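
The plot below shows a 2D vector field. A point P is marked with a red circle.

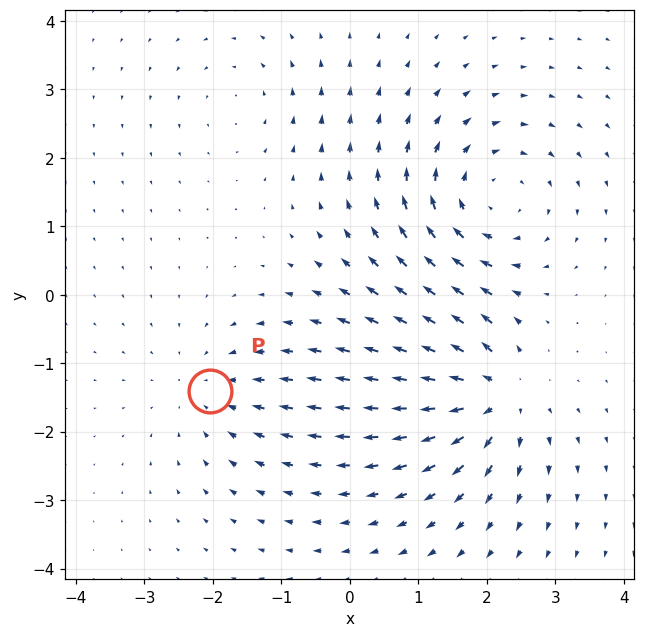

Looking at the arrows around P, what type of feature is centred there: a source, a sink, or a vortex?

At P (-2.0, -1.4) the arrows converge inward. Divergence about -3, curl ≈0 — negative divergence with near-zero curl is a sink.

sink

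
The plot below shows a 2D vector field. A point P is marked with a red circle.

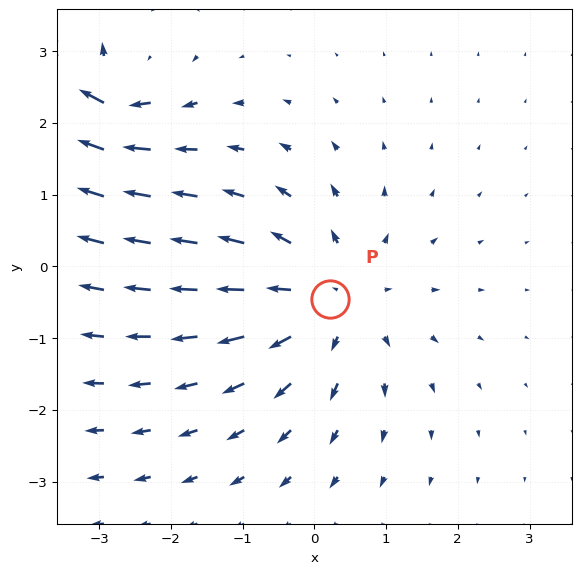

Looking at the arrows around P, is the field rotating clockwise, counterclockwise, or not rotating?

not rotating

Near P at (0.2, -0.5) the arrows show no circulation. The curl there is ≈0.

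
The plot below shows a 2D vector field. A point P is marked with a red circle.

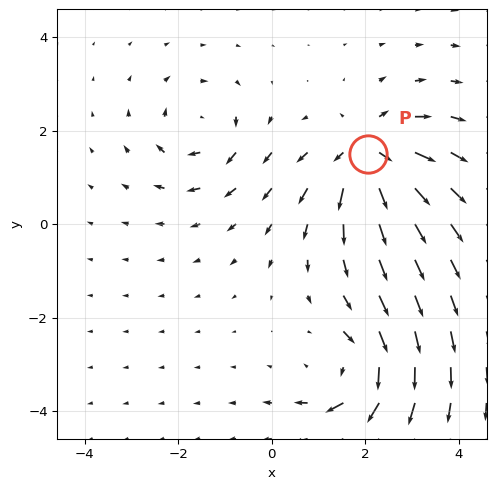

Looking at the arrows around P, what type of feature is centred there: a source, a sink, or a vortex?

At P (2.1, 1.5) the arrows spread outward. Divergence about +6, curl ≈0 — positive divergence with near-zero curl is a source.

source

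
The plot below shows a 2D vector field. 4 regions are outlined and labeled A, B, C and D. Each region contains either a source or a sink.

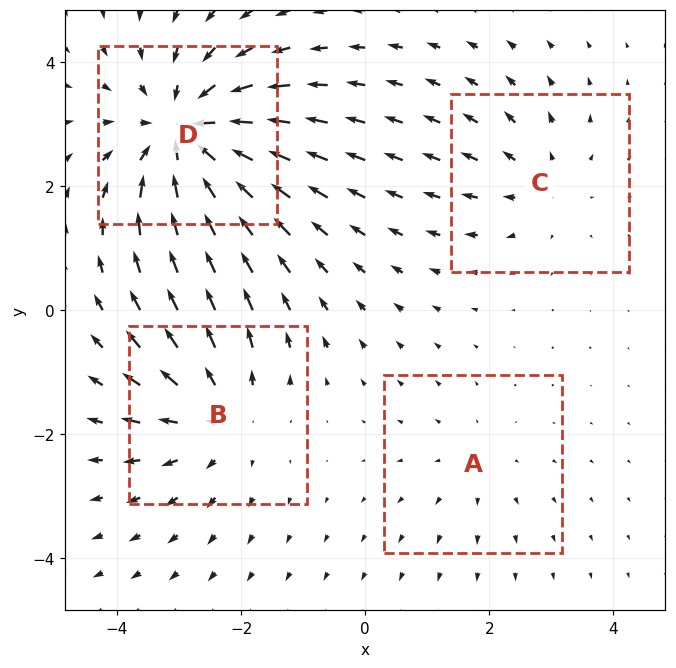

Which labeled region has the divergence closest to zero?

Divergence at each region's feature centre — A: about +2, B: about +4, C: about +3, D: about -6. Region A is closest to zero.

A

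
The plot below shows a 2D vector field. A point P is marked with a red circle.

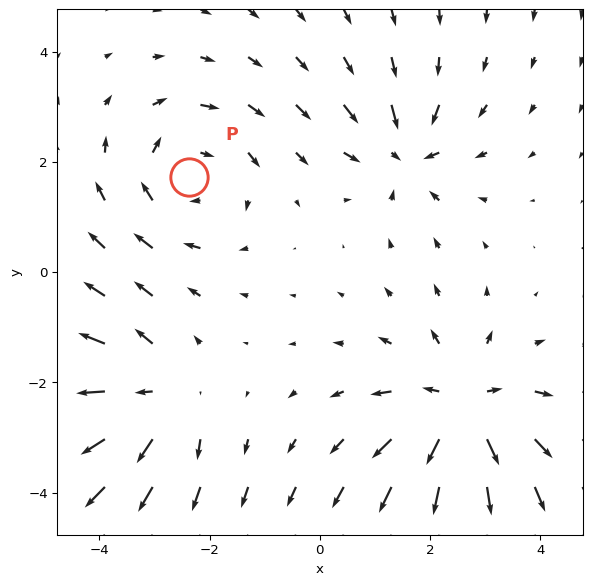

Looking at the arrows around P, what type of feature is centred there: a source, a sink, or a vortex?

vortex

At P (-2.4, 1.7) the arrows circulate clockwise. Divergence ≈0, curl about -4 — near-zero divergence with nonzero curl is a vortex.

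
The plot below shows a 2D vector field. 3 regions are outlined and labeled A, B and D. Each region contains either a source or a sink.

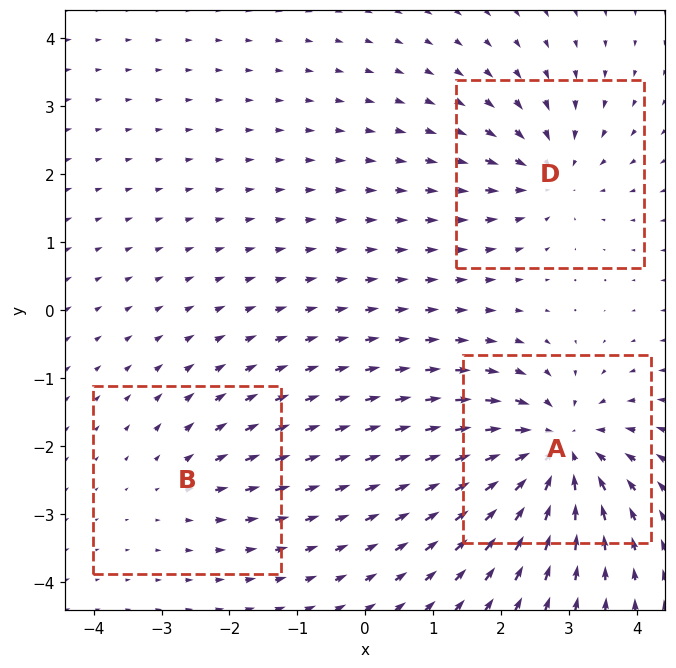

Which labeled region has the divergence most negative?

A

Divergence at each region's feature centre — A: about -6, B: about +2, D: about -4. Region A is most negative.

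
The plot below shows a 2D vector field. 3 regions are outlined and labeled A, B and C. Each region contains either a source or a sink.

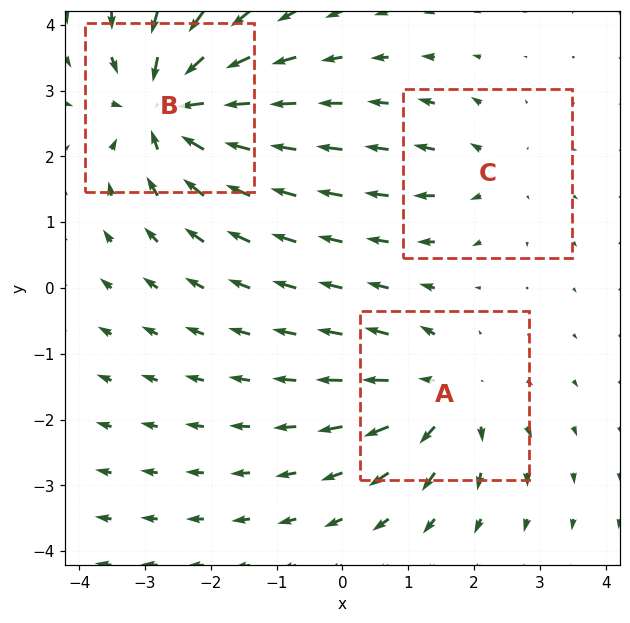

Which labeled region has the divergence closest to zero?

C

Divergence at each region's feature centre — A: about +4, B: about -5, C: about +2. Region C is closest to zero.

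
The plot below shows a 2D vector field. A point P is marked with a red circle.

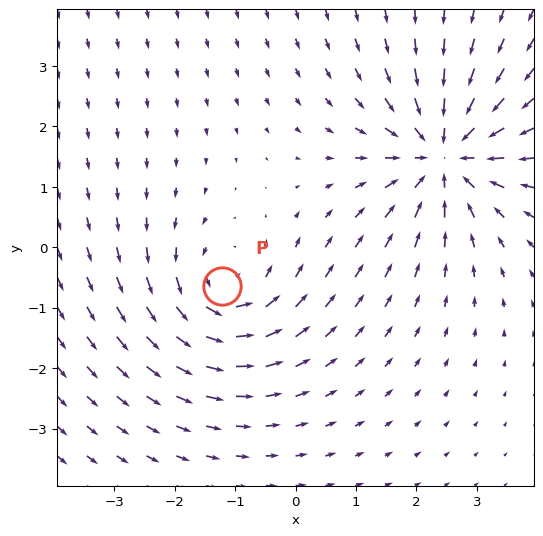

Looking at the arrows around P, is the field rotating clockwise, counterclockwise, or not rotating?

Near P at (-1.2, -0.6) the arrows circulate counterclockwise. The curl (z-component) there is about +4; positive curl means counterclockwise rotation.

counterclockwise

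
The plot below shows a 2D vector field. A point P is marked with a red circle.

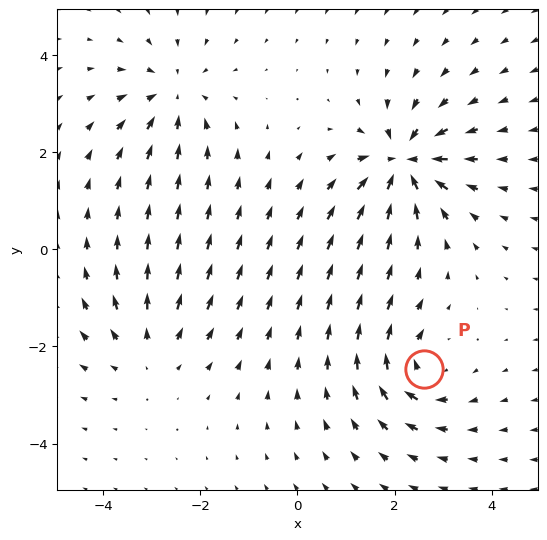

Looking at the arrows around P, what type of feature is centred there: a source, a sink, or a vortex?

vortex

At P (2.6, -2.5) the arrows circulate clockwise. Divergence ≈0, curl about -5 — near-zero divergence with nonzero curl is a vortex.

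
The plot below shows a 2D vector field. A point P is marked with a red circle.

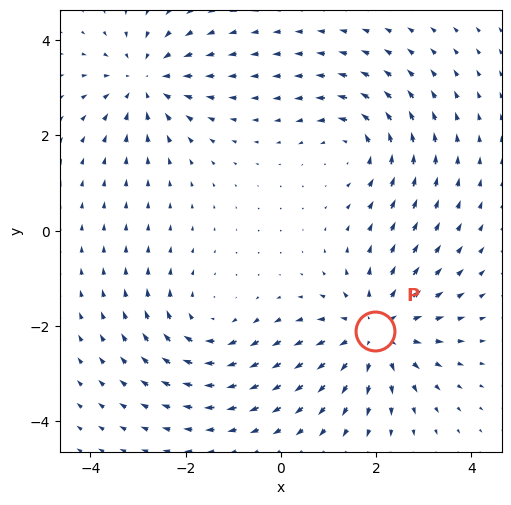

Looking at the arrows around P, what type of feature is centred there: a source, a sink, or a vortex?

At P (2.0, -2.1) the arrows spread outward. Divergence about +4, curl ≈0 — positive divergence with near-zero curl is a source.

source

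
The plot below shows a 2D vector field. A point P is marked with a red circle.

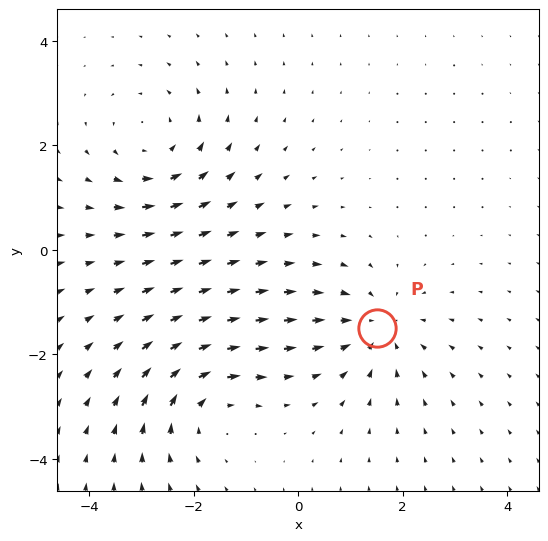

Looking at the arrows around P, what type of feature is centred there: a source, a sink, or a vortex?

At P (1.5, -1.5) the arrows converge inward. Divergence about -4, curl ≈0 — negative divergence with near-zero curl is a sink.

sink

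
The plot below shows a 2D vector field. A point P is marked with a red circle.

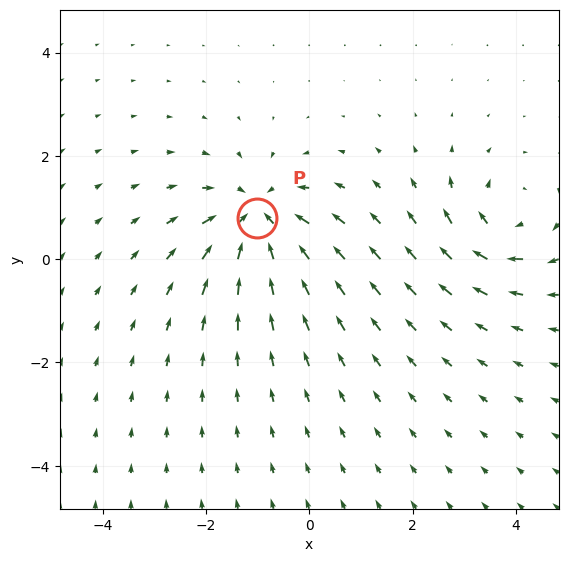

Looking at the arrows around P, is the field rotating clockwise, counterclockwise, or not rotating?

Near P at (-1.0, 0.8) the arrows show no circulation. The curl there is ≈0.

not rotating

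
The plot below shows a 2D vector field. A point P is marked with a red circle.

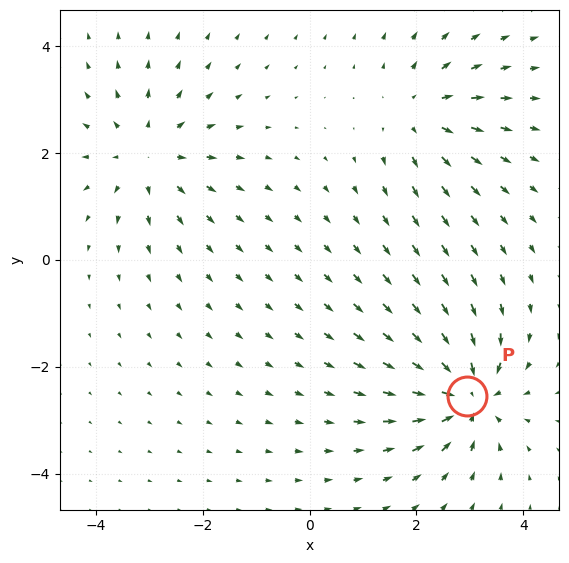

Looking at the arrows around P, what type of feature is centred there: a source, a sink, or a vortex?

sink

At P (2.9, -2.6) the arrows converge inward. Divergence about -7, curl ≈0 — negative divergence with near-zero curl is a sink.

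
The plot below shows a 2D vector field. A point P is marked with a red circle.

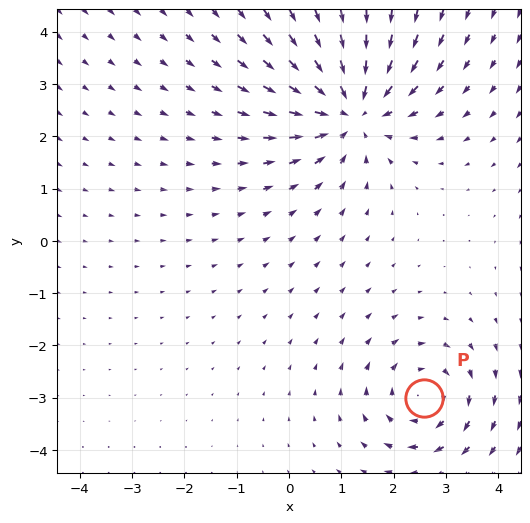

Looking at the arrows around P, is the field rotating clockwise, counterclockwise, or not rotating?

clockwise

Near P at (2.6, -3.0) the arrows circulate clockwise. The curl (z-component) there is about -4; negative curl means clockwise rotation.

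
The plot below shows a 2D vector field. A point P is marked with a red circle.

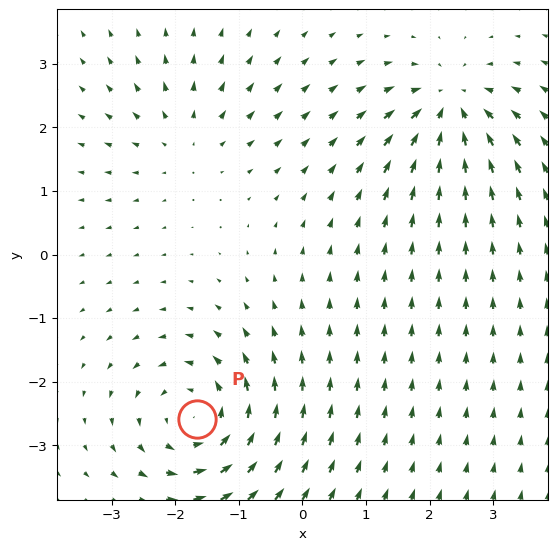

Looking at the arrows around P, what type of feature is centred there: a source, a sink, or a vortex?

At P (-1.7, -2.6) the arrows circulate counterclockwise. Divergence ≈0, curl about +5 — near-zero divergence with nonzero curl is a vortex.

vortex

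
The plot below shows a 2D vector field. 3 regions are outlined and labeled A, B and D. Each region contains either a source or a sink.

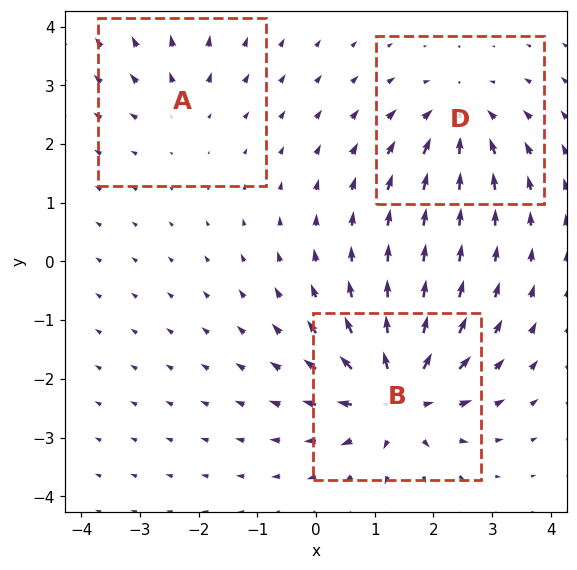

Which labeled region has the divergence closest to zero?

Divergence at each region's feature centre — A: about +2, B: about +6, D: about -4. Region A is closest to zero.

A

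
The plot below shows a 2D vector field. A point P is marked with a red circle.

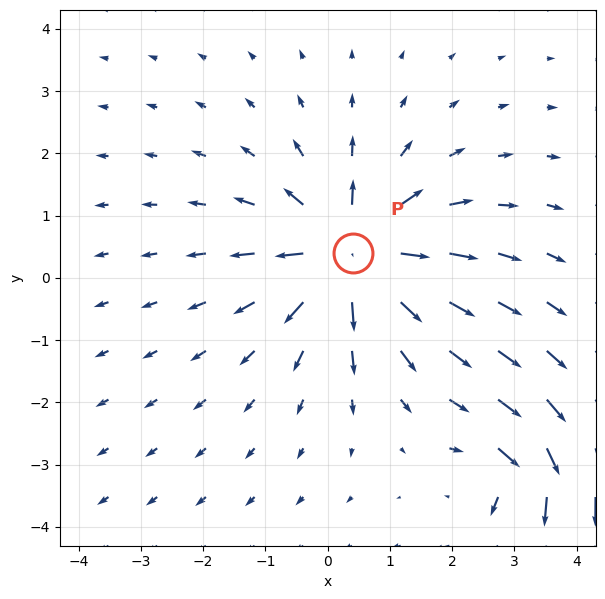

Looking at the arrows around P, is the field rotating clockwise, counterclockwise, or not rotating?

Near P at (0.4, 0.4) the arrows show no circulation. The curl there is ≈0.

not rotating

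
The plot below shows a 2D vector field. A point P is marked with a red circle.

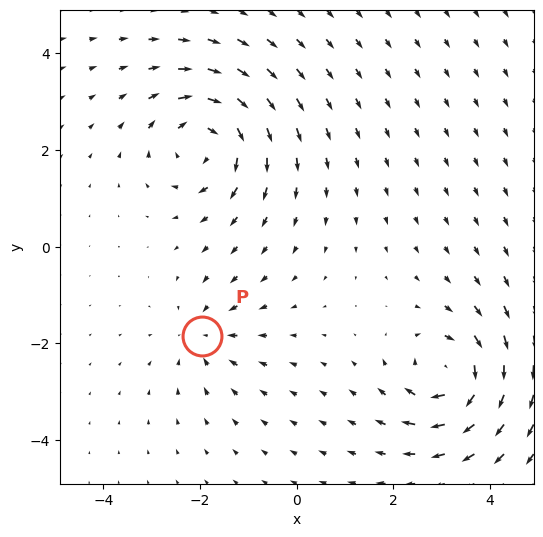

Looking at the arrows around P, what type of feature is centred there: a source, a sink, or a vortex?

sink

At P (-2.0, -1.8) the arrows converge inward. Divergence about -3, curl ≈0 — negative divergence with near-zero curl is a sink.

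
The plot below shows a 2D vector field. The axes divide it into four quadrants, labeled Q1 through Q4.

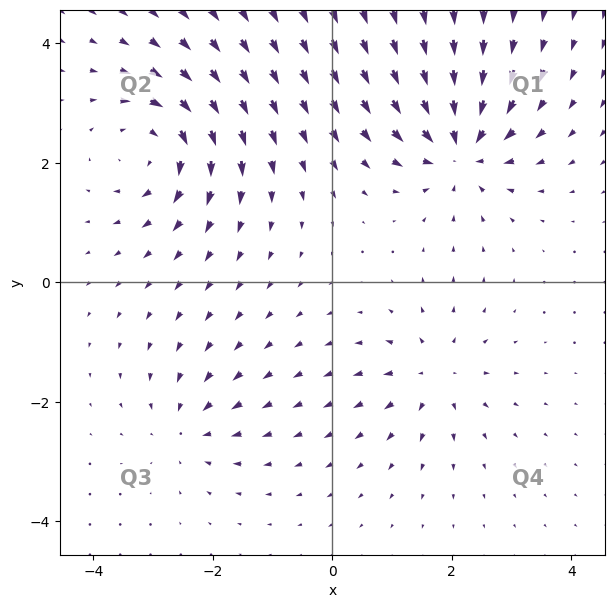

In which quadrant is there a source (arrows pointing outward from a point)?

Q4

The source sits at approximately (1.7, -1.6), which lies in quadrant Q4. The divergence there is about +4, positive as expected for a source.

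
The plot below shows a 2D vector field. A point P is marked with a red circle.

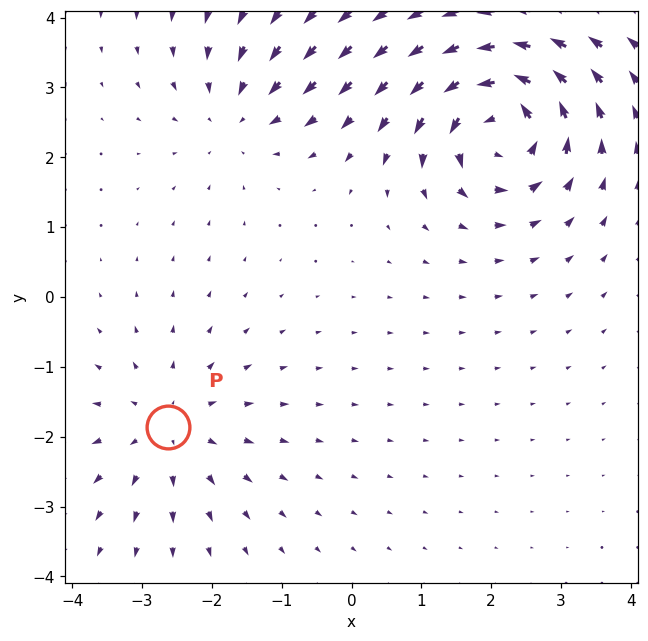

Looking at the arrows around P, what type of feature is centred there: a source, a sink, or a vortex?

source

At P (-2.6, -1.9) the arrows spread outward. Divergence about +3, curl ≈0 — positive divergence with near-zero curl is a source.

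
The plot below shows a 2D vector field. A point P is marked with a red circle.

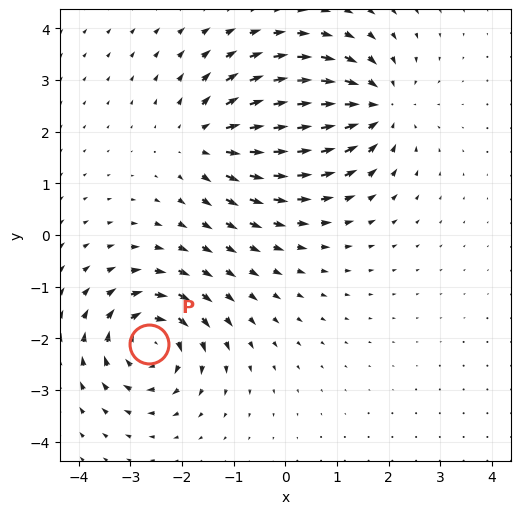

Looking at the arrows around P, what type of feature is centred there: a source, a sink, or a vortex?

vortex

At P (-2.6, -2.1) the arrows circulate clockwise. Divergence ≈0, curl about -7 — near-zero divergence with nonzero curl is a vortex.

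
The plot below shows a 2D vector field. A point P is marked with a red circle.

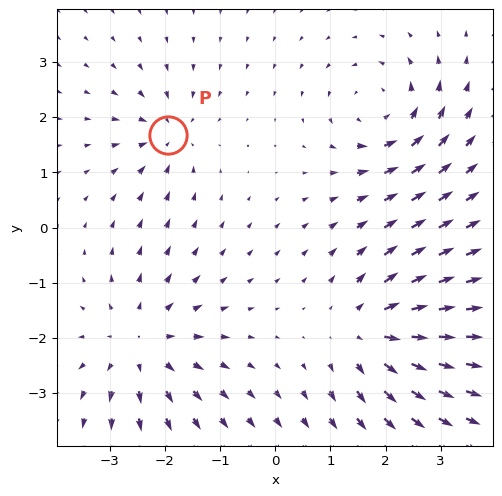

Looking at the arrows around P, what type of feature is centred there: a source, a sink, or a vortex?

sink

At P (-1.9, 1.7) the arrows converge inward. Divergence about -4, curl ≈0 — negative divergence with near-zero curl is a sink.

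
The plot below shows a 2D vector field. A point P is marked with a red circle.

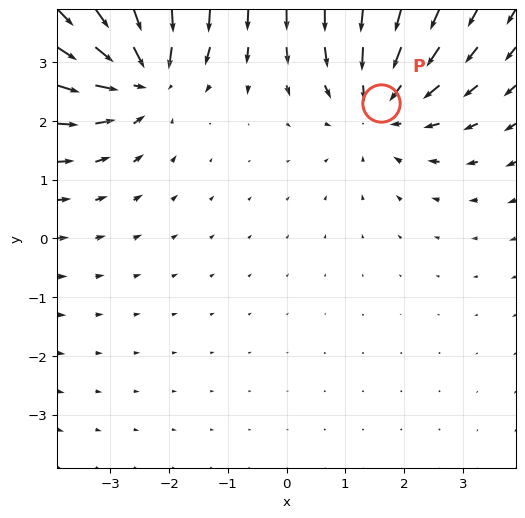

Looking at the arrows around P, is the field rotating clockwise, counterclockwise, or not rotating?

Near P at (1.6, 2.3) the arrows show no circulation. The curl there is ≈0.

not rotating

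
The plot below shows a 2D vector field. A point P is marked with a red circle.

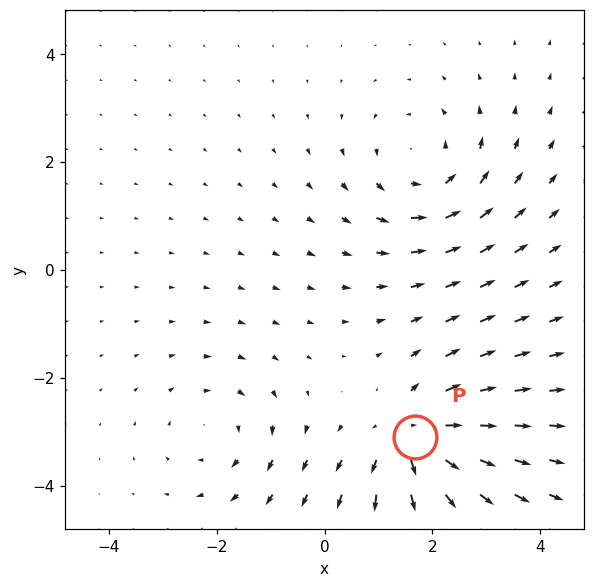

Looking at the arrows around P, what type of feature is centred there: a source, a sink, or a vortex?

At P (1.7, -3.1) the arrows spread outward. Divergence about +5, curl ≈0 — positive divergence with near-zero curl is a source.

source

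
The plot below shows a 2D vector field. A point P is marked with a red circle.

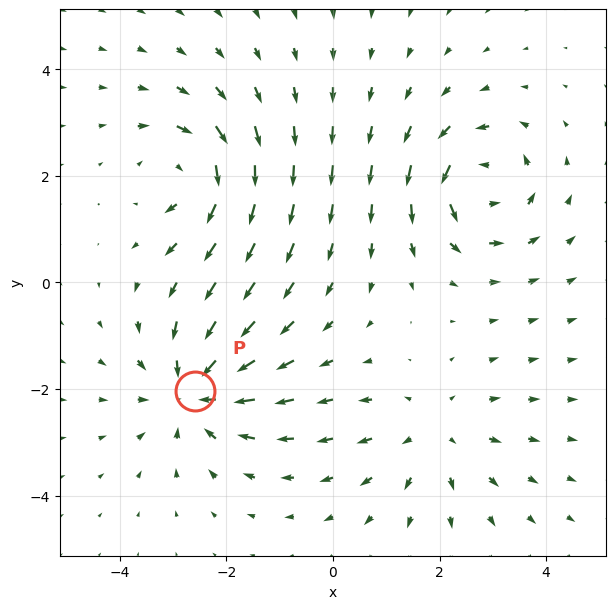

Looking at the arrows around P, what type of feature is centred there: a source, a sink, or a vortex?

At P (-2.6, -2.0) the arrows converge inward. Divergence about -4, curl ≈0 — negative divergence with near-zero curl is a sink.

sink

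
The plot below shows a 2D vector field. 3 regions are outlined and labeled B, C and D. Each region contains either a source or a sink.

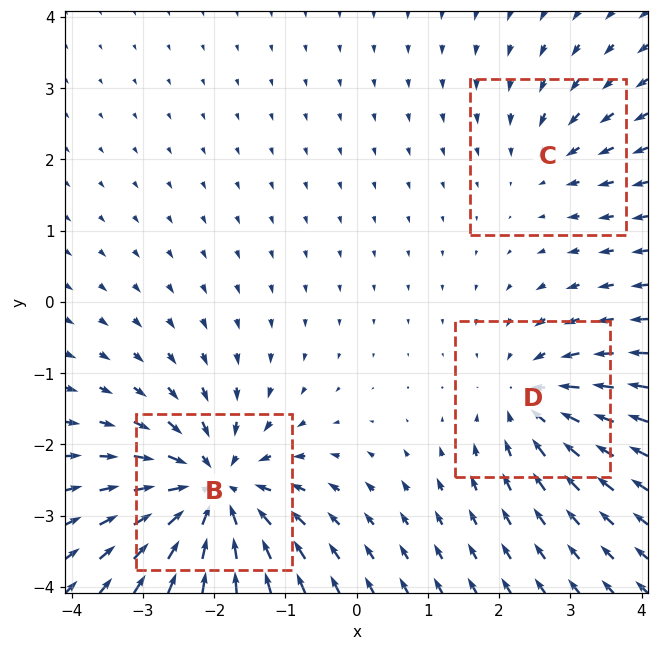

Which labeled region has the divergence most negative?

B

Divergence at each region's feature centre — B: about -6, C: about -2, D: about -4. Region B is most negative.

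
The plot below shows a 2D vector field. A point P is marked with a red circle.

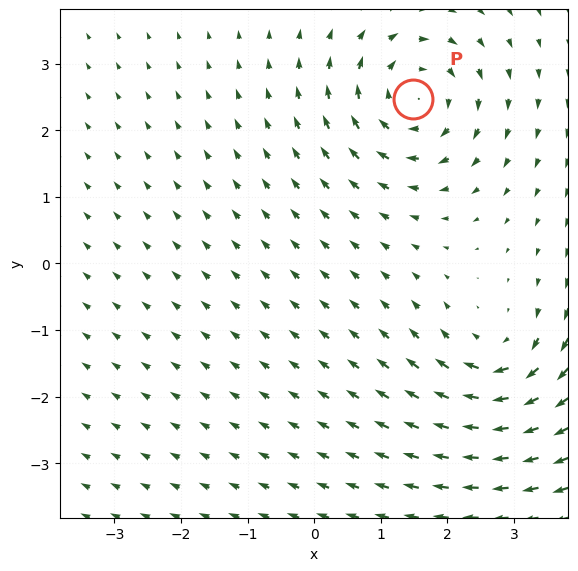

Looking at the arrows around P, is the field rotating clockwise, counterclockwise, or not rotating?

Near P at (1.5, 2.5) the arrows circulate clockwise. The curl (z-component) there is about -6; negative curl means clockwise rotation.

clockwise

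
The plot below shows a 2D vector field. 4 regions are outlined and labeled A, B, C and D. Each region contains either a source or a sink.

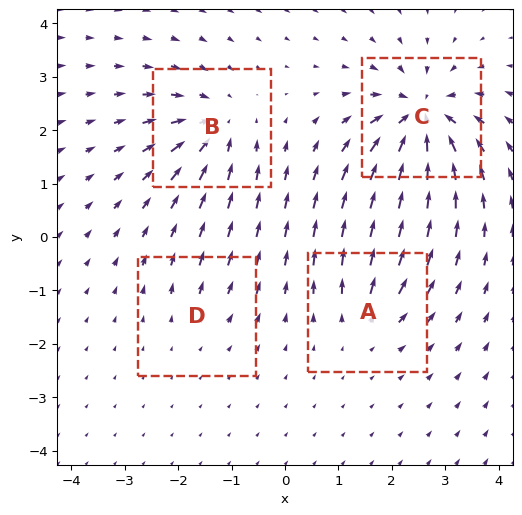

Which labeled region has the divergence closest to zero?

D

Divergence at each region's feature centre — A: about +4, B: about -6, C: about -10, D: about +2. Region D is closest to zero.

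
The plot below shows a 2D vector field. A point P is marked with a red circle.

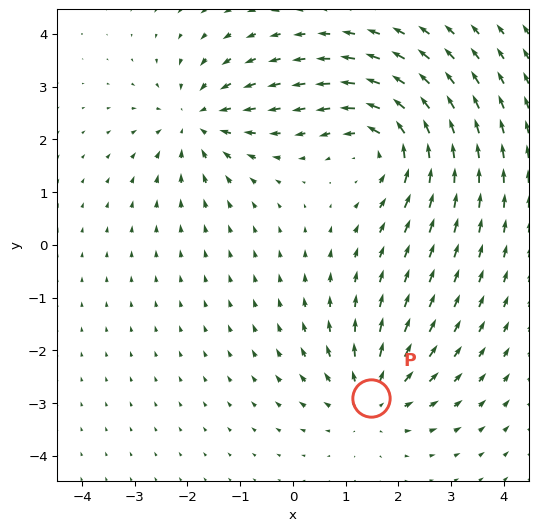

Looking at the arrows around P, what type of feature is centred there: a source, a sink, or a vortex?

source

At P (1.5, -2.9) the arrows spread outward. Divergence about +4, curl ≈0 — positive divergence with near-zero curl is a source.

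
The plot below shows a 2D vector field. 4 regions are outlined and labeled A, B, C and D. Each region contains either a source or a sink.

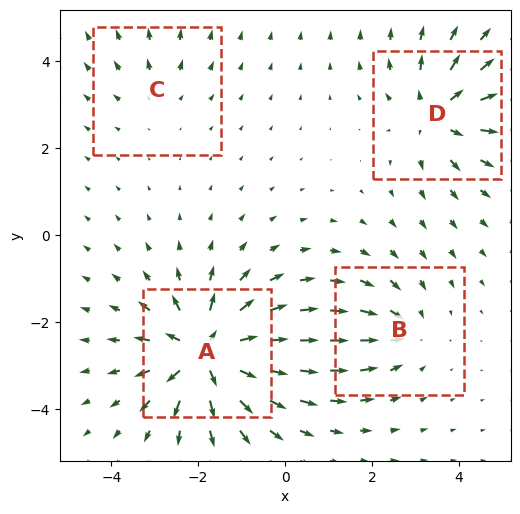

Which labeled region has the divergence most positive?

Divergence at each region's feature centre — A: about +8, B: about -4, C: about +2, D: about +5. Region A is most positive.

A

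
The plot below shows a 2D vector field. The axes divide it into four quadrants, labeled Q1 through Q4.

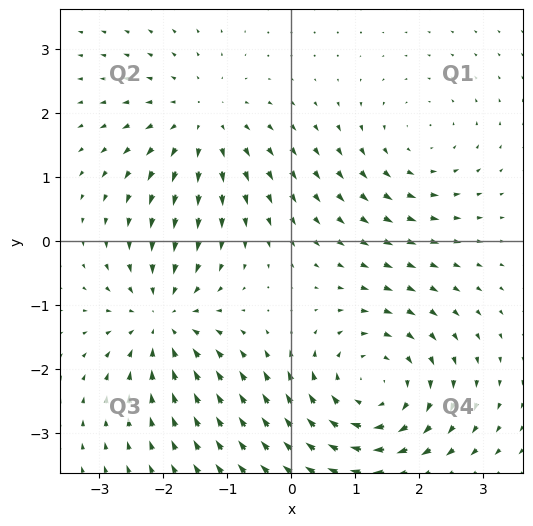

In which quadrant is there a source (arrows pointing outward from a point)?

Q2

The source sits at approximately (-1.4, 1.9), which lies in quadrant Q2. The divergence there is about +3, positive as expected for a source.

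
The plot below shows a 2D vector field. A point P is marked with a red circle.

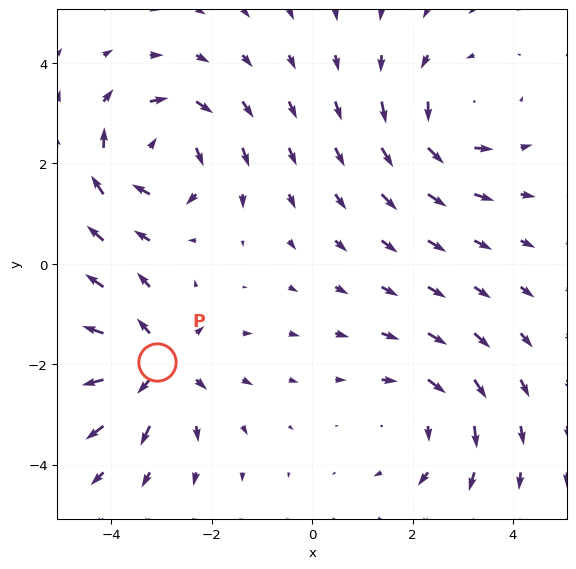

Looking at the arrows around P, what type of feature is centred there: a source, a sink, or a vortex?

At P (-3.1, -2.0) the arrows spread outward. Divergence about +4, curl ≈0 — positive divergence with near-zero curl is a source.

source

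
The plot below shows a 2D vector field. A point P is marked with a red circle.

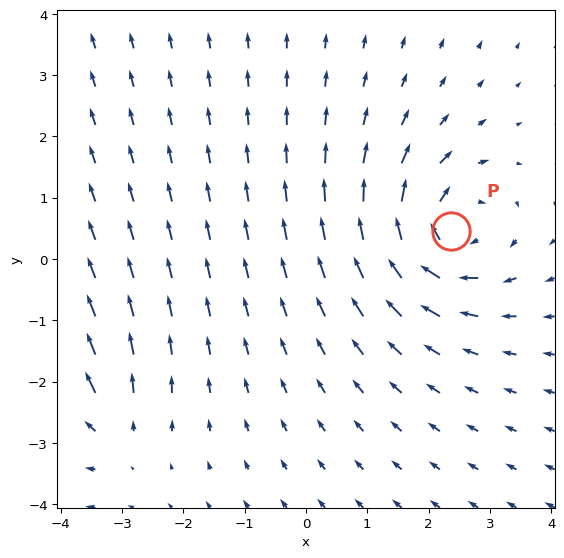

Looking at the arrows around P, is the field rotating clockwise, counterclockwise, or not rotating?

clockwise

Near P at (2.4, 0.5) the arrows circulate clockwise. The curl (z-component) there is about -5; negative curl means clockwise rotation.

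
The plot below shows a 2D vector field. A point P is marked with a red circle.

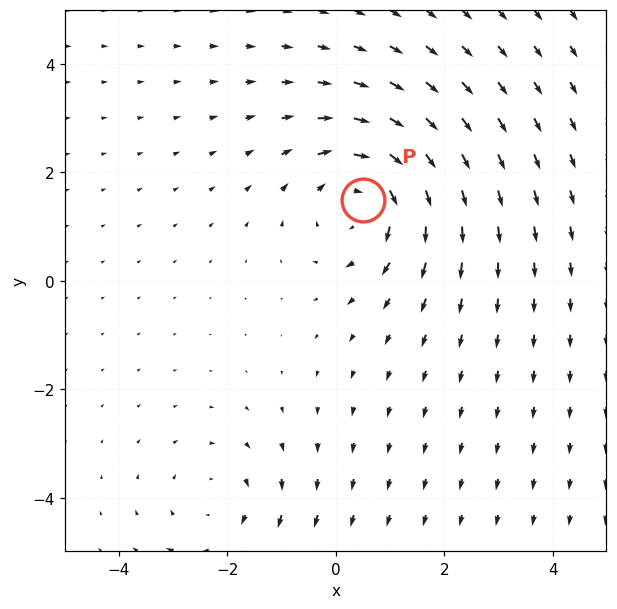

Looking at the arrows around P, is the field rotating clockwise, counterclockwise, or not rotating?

Near P at (0.5, 1.5) the arrows circulate clockwise. The curl (z-component) there is about -4; negative curl means clockwise rotation.

clockwise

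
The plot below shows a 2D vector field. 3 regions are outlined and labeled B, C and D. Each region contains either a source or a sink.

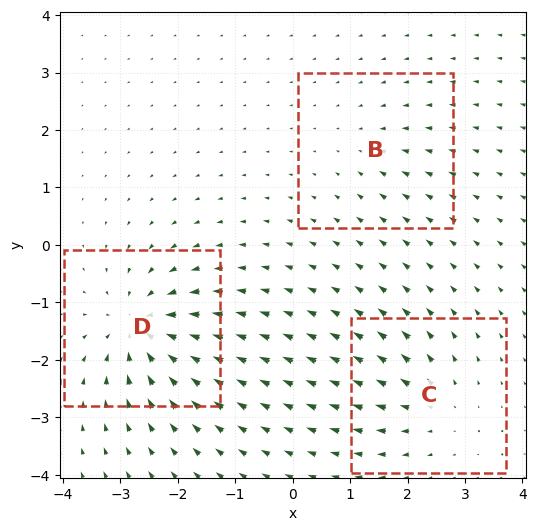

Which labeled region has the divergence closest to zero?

B

Divergence at each region's feature centre — B: about -2, C: about +4, D: about -6. Region B is closest to zero.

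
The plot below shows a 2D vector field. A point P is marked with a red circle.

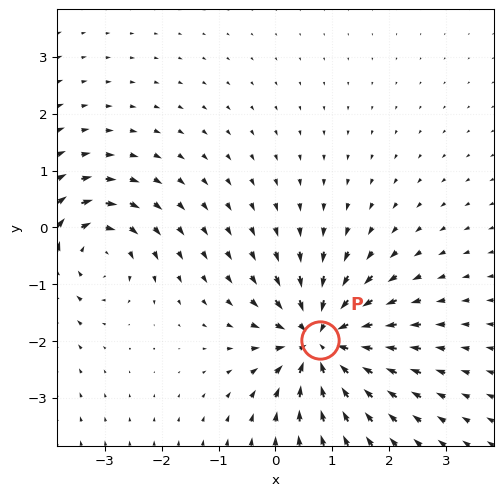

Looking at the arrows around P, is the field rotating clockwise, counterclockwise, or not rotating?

Near P at (0.8, -2.0) the arrows show no circulation. The curl there is ≈0.

not rotating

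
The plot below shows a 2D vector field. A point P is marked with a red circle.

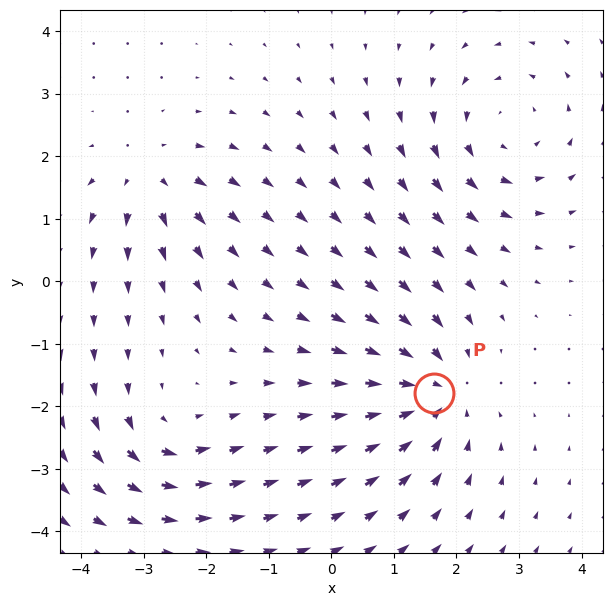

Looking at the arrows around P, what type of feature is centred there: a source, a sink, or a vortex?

At P (1.6, -1.8) the arrows converge inward. Divergence about -5, curl ≈0 — negative divergence with near-zero curl is a sink.

sink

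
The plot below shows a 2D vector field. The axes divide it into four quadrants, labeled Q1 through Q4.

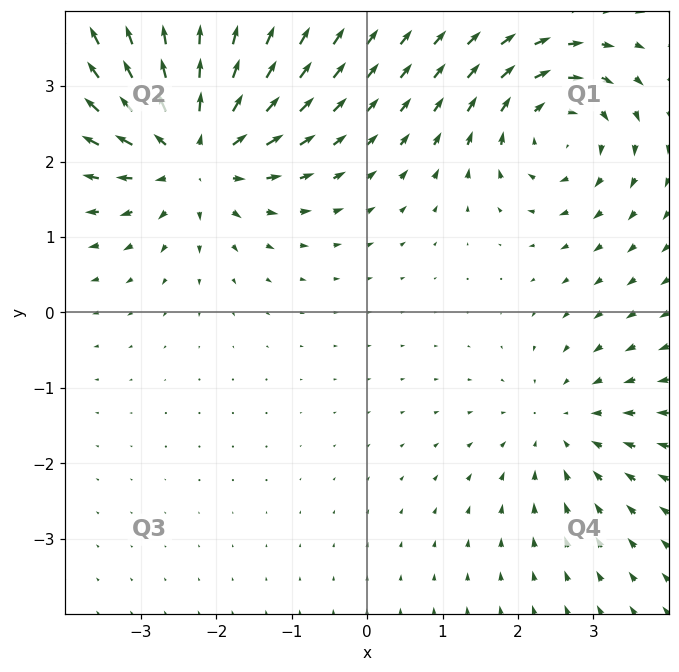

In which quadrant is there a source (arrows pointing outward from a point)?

The source sits at approximately (-2.3, 2.1), which lies in quadrant Q2. The divergence there is about +5, positive as expected for a source.

Q2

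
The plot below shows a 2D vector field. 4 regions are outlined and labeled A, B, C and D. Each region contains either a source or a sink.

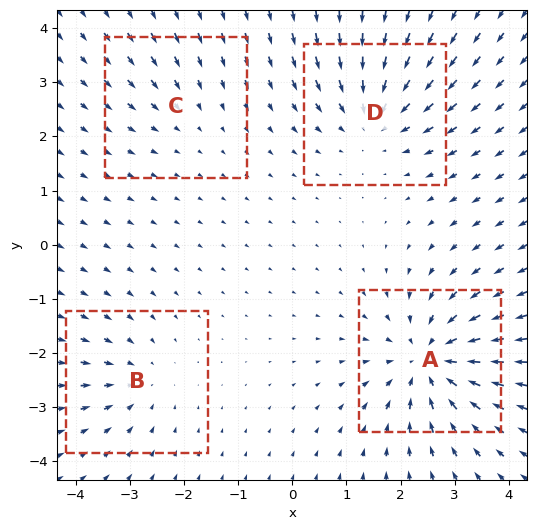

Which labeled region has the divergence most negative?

Divergence at each region's feature centre — A: about -7, B: about -4, C: about -2, D: about -5. Region A is most negative.

A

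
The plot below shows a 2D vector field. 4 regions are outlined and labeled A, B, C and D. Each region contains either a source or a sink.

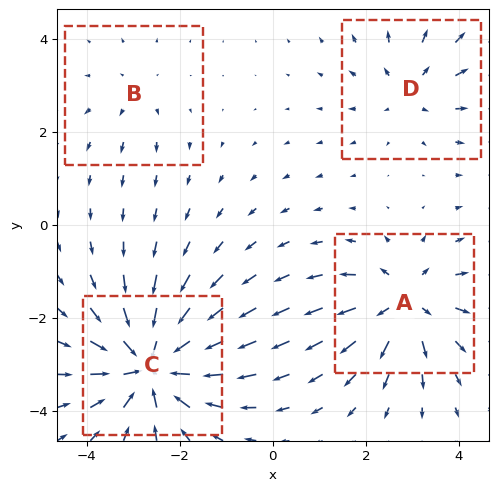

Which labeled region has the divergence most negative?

C

Divergence at each region's feature centre — A: about +5, B: about +2, C: about -8, D: about +3. Region C is most negative.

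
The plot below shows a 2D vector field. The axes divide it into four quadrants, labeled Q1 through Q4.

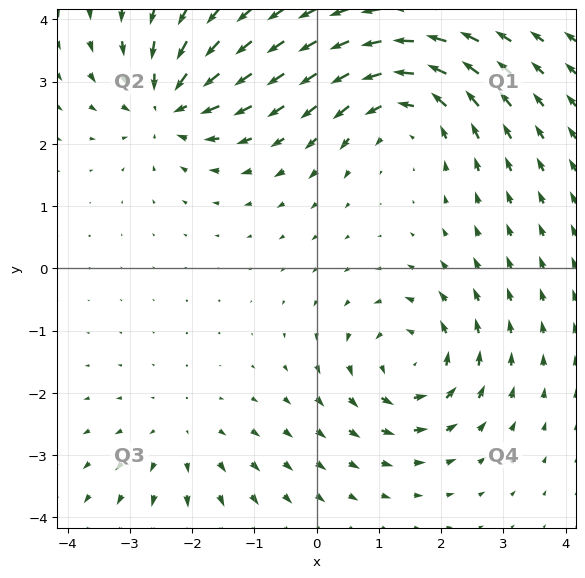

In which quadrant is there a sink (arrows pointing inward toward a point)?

Q2

The sink sits at approximately (-2.4, 2.6), which lies in quadrant Q2. The divergence there is about -5, negative as expected for a sink.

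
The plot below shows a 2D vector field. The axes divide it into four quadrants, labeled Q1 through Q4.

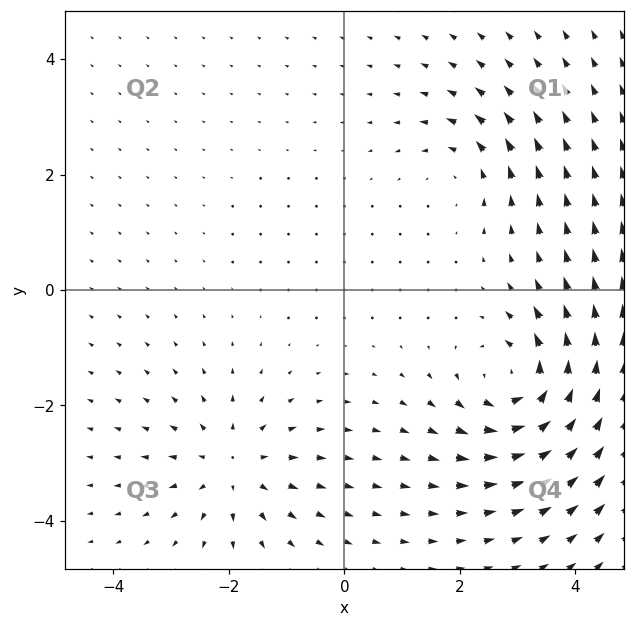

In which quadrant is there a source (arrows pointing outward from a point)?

Q3

The source sits at approximately (-1.9, -3.1), which lies in quadrant Q3. The divergence there is about +4, positive as expected for a source.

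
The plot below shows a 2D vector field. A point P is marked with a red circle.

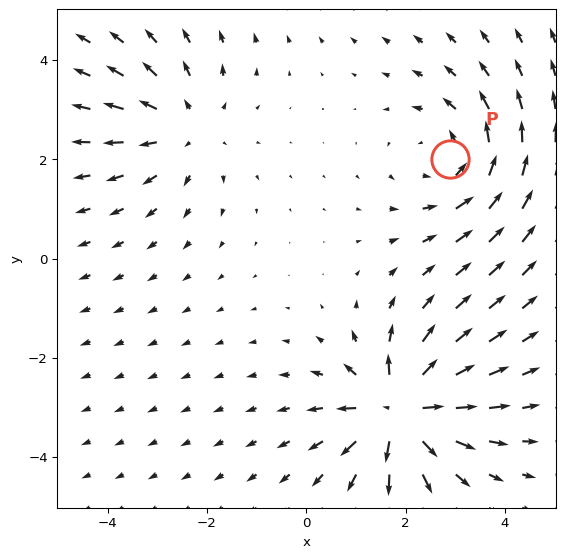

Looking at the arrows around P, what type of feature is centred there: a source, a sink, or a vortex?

vortex

At P (2.9, 2.0) the arrows circulate counterclockwise. Divergence ≈0, curl about +3 — near-zero divergence with nonzero curl is a vortex.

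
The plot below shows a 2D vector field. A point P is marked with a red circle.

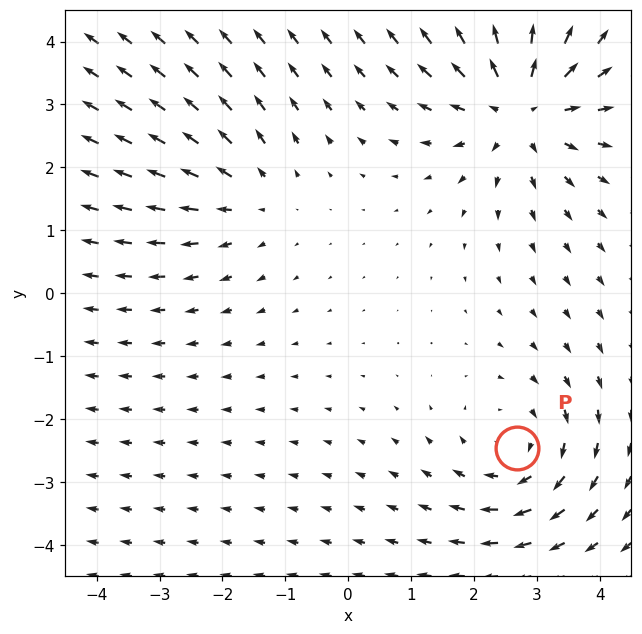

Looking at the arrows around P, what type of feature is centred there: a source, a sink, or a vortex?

vortex

At P (2.7, -2.5) the arrows circulate clockwise. Divergence ≈0, curl about -3 — near-zero divergence with nonzero curl is a vortex.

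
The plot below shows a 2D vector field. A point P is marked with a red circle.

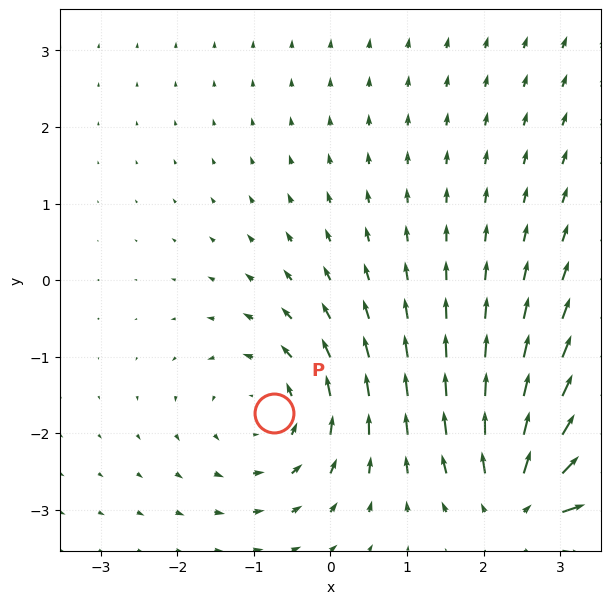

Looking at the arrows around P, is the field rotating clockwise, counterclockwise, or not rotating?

Near P at (-0.7, -1.7) the arrows circulate counterclockwise. The curl (z-component) there is about +3; positive curl means counterclockwise rotation.

counterclockwise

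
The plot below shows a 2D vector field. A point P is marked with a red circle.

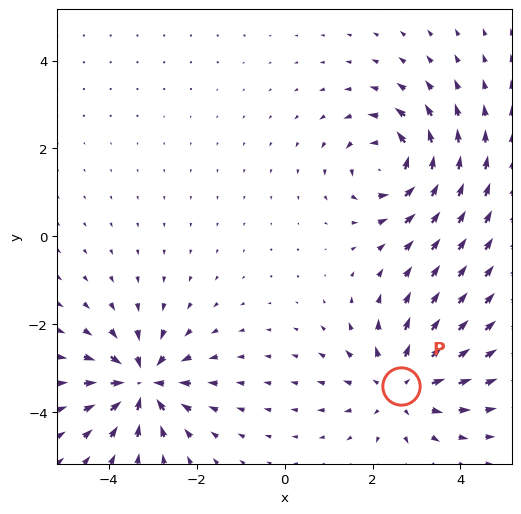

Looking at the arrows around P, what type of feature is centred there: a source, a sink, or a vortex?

source

At P (2.6, -3.4) the arrows spread outward. Divergence about +3, curl ≈0 — positive divergence with near-zero curl is a source.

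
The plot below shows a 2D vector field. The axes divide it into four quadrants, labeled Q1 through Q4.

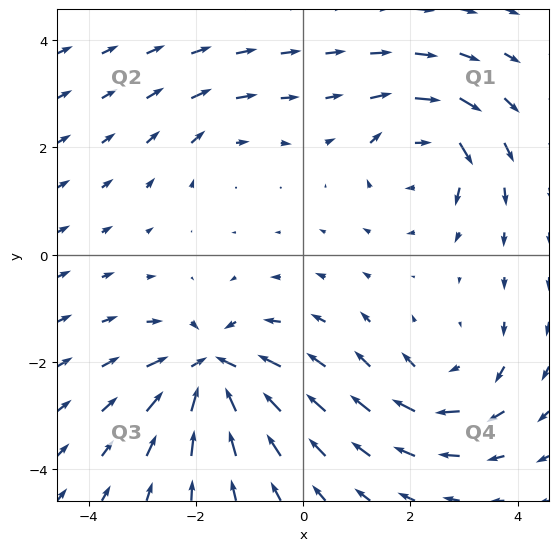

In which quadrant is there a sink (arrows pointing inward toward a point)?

Q3

The sink sits at approximately (-1.7, -2.1), which lies in quadrant Q3. The divergence there is about -6, negative as expected for a sink.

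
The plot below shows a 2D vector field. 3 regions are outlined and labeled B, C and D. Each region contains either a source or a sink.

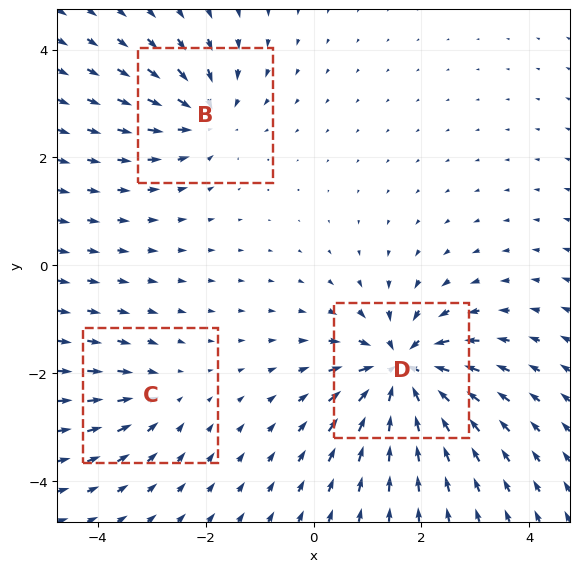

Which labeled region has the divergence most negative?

Divergence at each region's feature centre — B: about -4, C: about -2, D: about -6. Region D is most negative.

D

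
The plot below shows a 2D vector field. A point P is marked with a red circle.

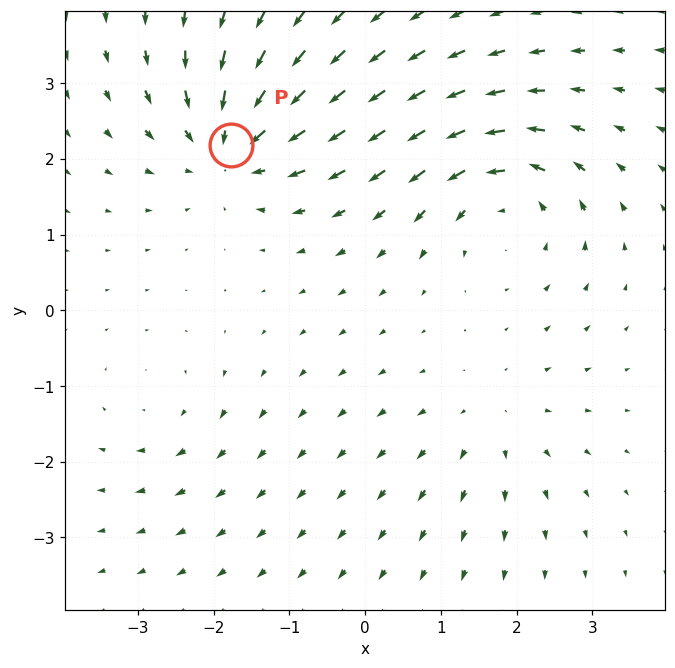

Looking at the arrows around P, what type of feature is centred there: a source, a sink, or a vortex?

At P (-1.8, 2.2) the arrows converge inward. Divergence about -6, curl ≈0 — negative divergence with near-zero curl is a sink.

sink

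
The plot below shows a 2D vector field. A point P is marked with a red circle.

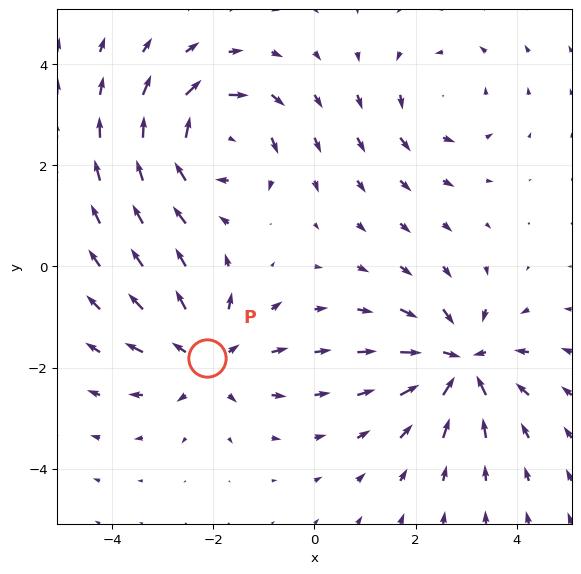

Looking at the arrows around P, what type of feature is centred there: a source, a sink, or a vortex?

source

At P (-2.1, -1.8) the arrows spread outward. Divergence about +4, curl ≈0 — positive divergence with near-zero curl is a source.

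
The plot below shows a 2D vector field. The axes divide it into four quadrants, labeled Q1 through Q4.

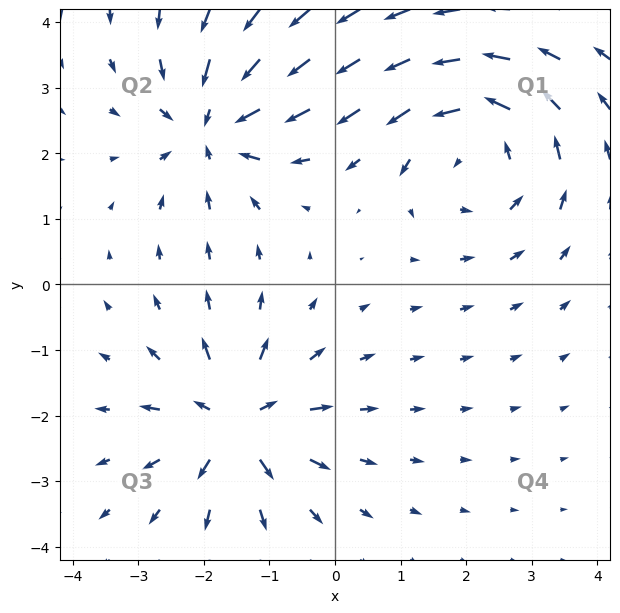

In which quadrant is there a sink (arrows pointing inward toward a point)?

Q2

The sink sits at approximately (-1.9, 2.4), which lies in quadrant Q2. The divergence there is about -5, negative as expected for a sink.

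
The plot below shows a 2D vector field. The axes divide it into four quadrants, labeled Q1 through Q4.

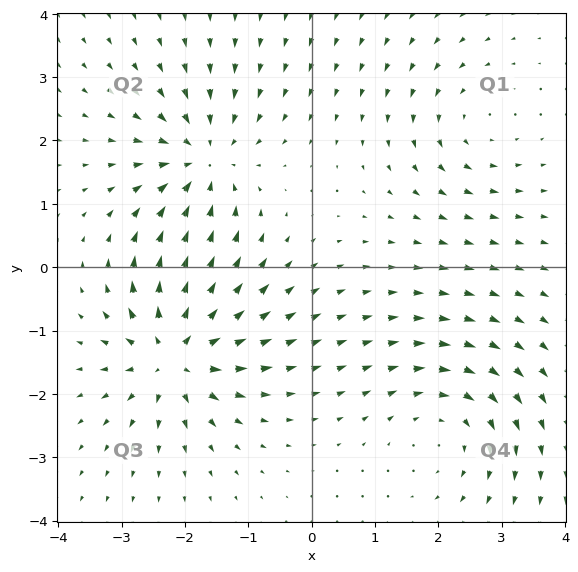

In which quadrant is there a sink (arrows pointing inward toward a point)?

The sink sits at approximately (-1.7, 1.7), which lies in quadrant Q2. The divergence there is about -4, negative as expected for a sink.

Q2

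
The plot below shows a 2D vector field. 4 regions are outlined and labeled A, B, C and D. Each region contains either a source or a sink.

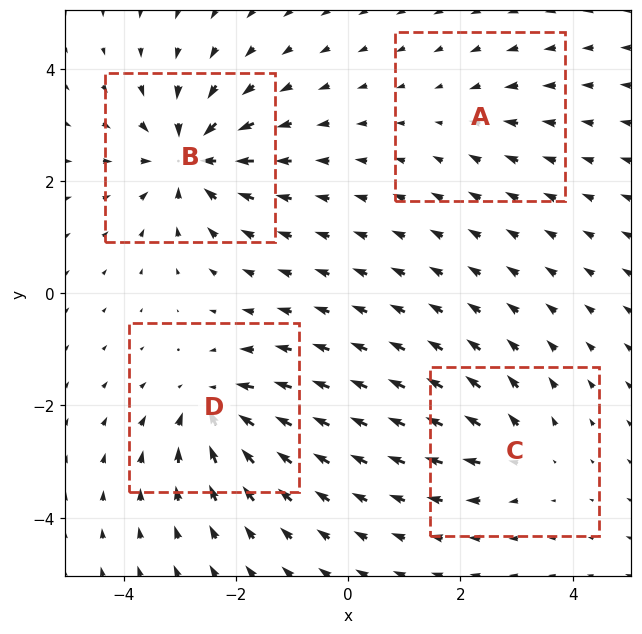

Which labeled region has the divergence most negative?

Divergence at each region's feature centre — A: about -2, B: about -8, C: about +4, D: about -6. Region B is most negative.

B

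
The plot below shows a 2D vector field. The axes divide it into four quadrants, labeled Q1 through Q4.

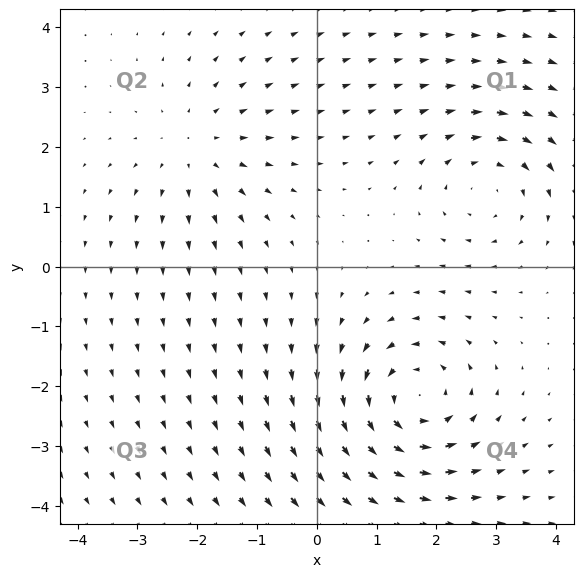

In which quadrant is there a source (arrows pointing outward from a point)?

The source sits at approximately (-2.0, 2.0), which lies in quadrant Q2. The divergence there is about +3, positive as expected for a source.

Q2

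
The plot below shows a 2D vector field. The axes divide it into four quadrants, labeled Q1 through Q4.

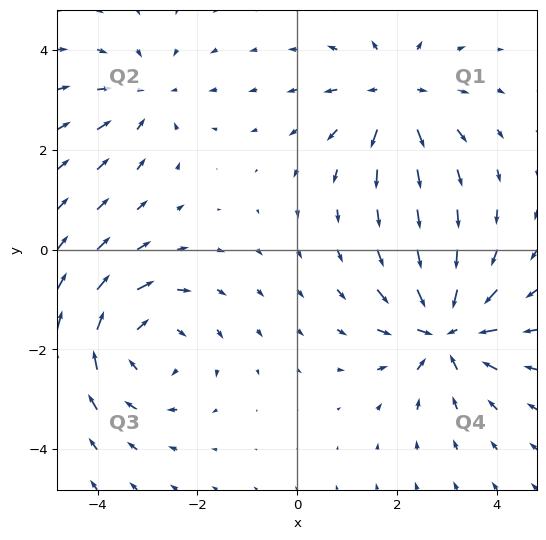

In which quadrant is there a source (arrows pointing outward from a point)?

The source sits at approximately (2.0, 3.1), which lies in quadrant Q1. The divergence there is about +4, positive as expected for a source.

Q1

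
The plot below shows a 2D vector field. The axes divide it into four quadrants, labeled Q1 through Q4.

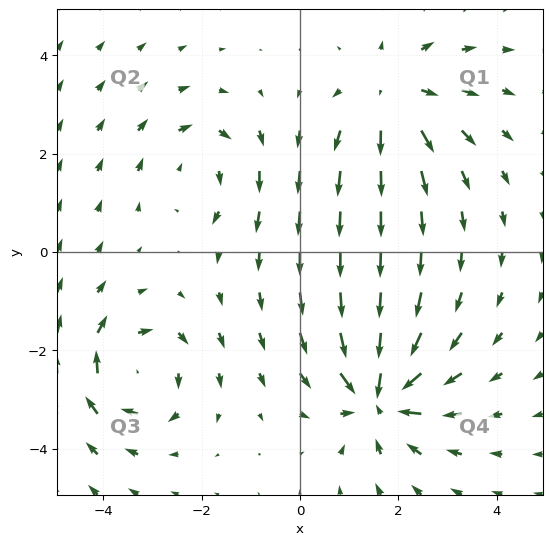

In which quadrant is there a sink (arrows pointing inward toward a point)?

The sink sits at approximately (1.6, -2.9), which lies in quadrant Q4. The divergence there is about -6, negative as expected for a sink.

Q4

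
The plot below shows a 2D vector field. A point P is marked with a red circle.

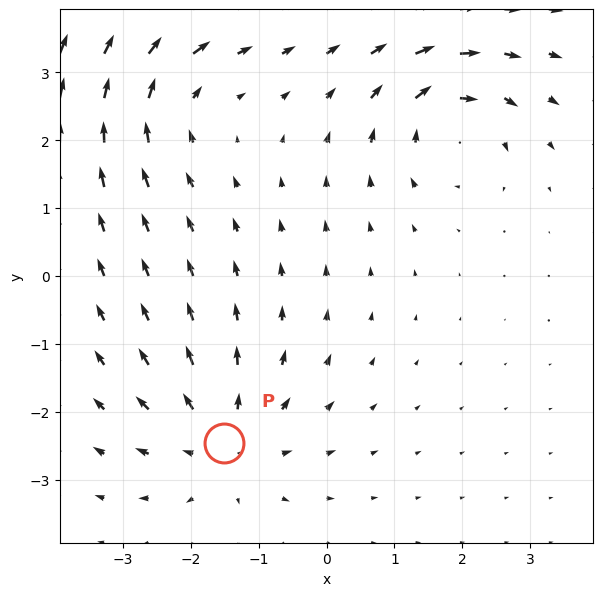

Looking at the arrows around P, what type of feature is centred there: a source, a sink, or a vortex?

source

At P (-1.5, -2.5) the arrows spread outward. Divergence about +4, curl ≈0 — positive divergence with near-zero curl is a source.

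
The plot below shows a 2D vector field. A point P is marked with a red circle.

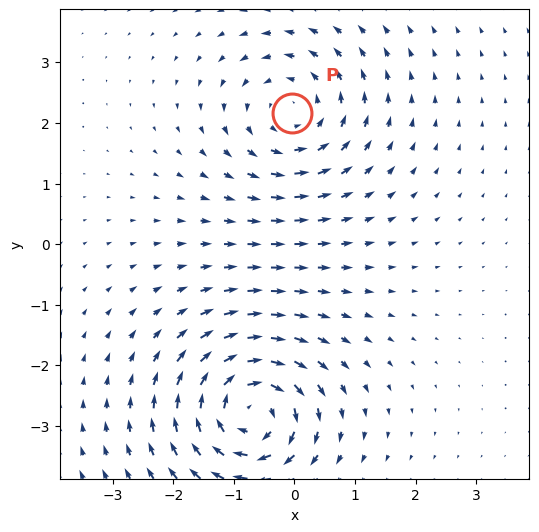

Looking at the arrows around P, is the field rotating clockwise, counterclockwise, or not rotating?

counterclockwise

Near P at (-0.0, 2.2) the arrows circulate counterclockwise. The curl (z-component) there is about +4; positive curl means counterclockwise rotation.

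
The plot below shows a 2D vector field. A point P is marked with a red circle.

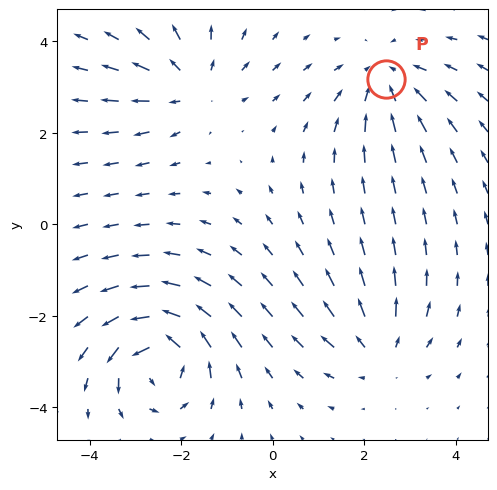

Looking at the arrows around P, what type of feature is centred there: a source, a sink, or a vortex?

sink

At P (2.5, 3.2) the arrows converge inward. Divergence about -3, curl ≈0 — negative divergence with near-zero curl is a sink.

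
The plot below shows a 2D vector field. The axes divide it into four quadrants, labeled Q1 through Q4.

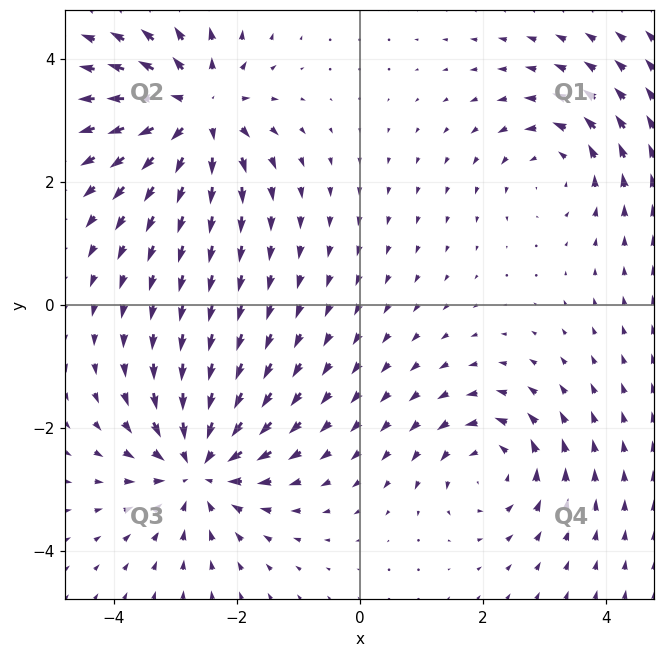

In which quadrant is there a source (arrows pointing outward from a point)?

The source sits at approximately (-2.6, 3.2), which lies in quadrant Q2. The divergence there is about +6, positive as expected for a source.

Q2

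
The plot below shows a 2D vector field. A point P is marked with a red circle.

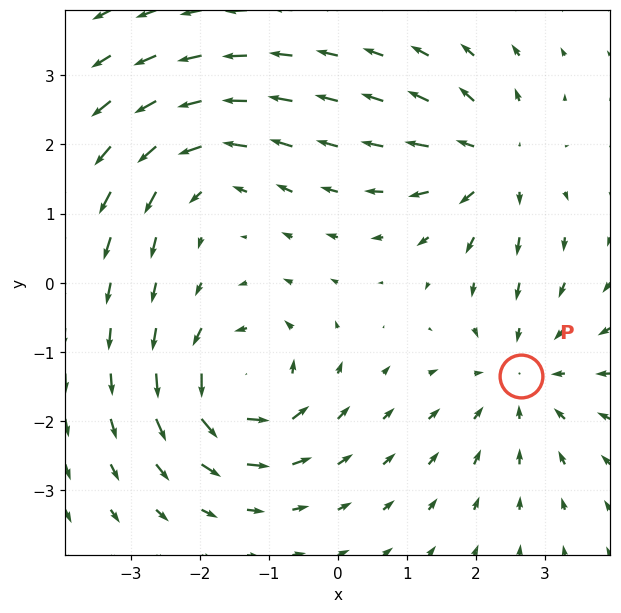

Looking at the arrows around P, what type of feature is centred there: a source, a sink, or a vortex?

At P (2.7, -1.4) the arrows converge inward. Divergence about -4, curl ≈0 — negative divergence with near-zero curl is a sink.

sink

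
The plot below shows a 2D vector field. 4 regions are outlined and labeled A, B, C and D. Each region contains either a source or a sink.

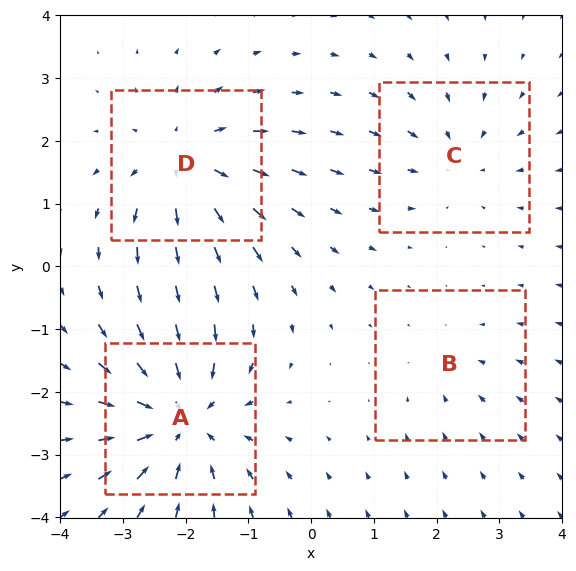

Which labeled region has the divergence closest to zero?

B

Divergence at each region's feature centre — A: about -6, B: about -2, C: about -3, D: about +5. Region B is closest to zero.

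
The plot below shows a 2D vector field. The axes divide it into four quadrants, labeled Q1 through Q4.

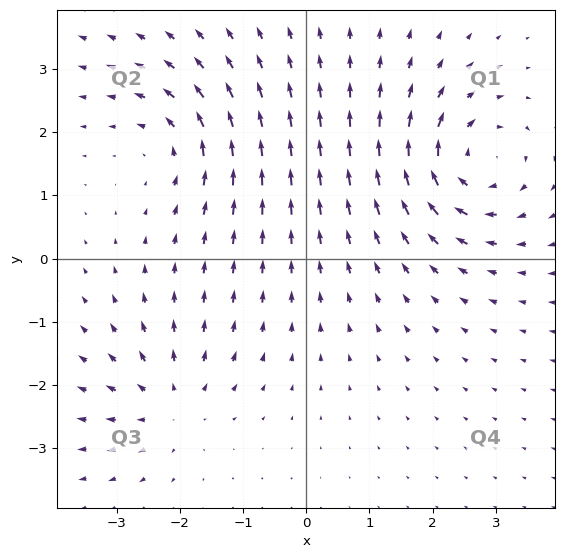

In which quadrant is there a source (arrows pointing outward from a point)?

The source sits at approximately (-2.1, -2.3), which lies in quadrant Q3. The divergence there is about +3, positive as expected for a source.

Q3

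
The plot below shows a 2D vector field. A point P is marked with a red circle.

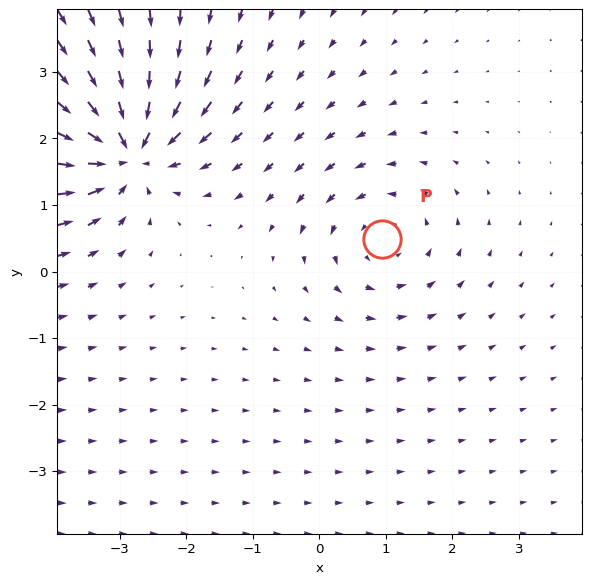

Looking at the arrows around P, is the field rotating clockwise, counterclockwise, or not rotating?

Near P at (0.9, 0.5) the arrows circulate counterclockwise. The curl (z-component) there is about +3; positive curl means counterclockwise rotation.

counterclockwise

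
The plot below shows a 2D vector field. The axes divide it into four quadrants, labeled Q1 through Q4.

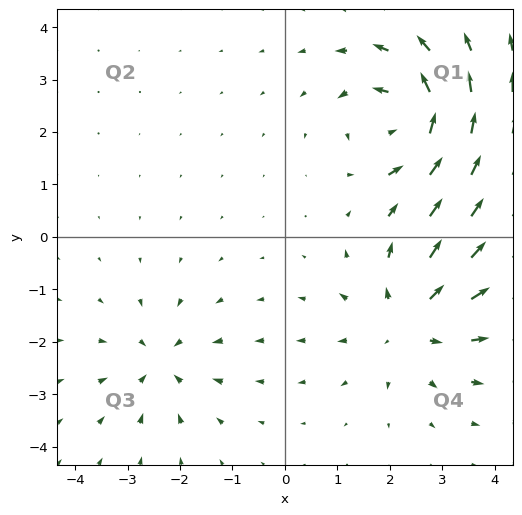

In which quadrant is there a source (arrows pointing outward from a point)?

Q4

The source sits at approximately (2.4, -1.6), which lies in quadrant Q4. The divergence there is about +4, positive as expected for a source.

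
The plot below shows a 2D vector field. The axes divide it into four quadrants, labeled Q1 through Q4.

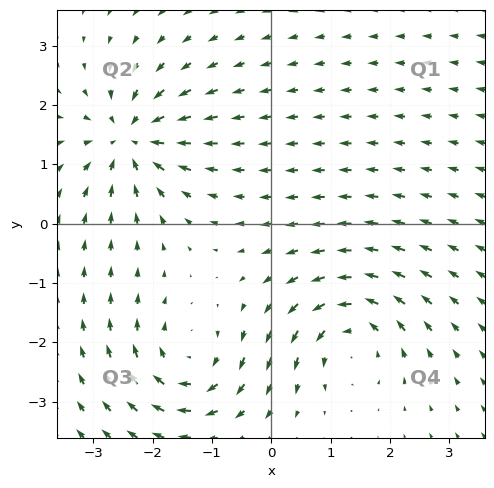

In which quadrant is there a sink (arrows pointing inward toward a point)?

Q2

The sink sits at approximately (-2.4, 1.4), which lies in quadrant Q2. The divergence there is about -4, negative as expected for a sink.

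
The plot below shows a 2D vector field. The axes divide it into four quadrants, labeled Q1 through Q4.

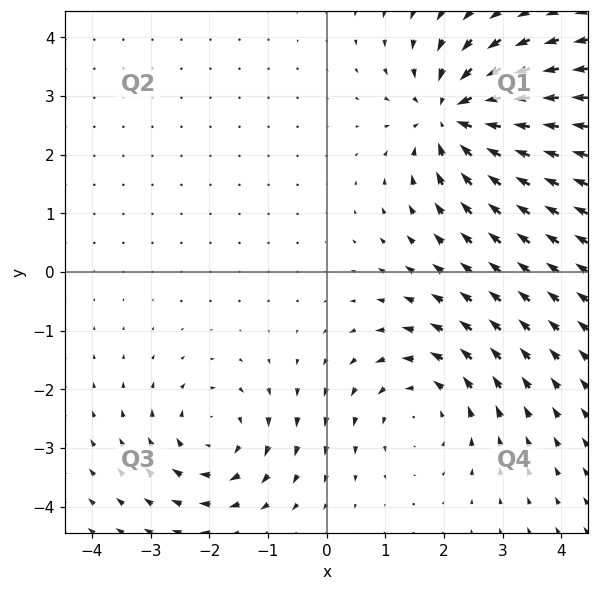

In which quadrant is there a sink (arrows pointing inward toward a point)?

Q1

The sink sits at approximately (2.2, 2.7), which lies in quadrant Q1. The divergence there is about -6, negative as expected for a sink.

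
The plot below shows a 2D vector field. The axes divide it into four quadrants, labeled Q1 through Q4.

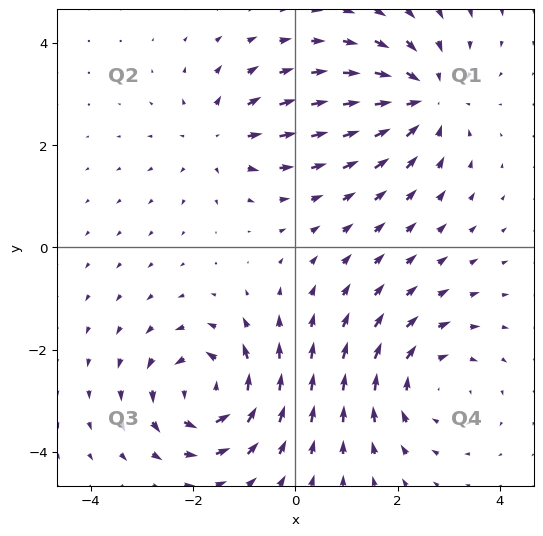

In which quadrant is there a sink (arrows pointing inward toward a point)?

Q1

The sink sits at approximately (2.5, 2.9), which lies in quadrant Q1. The divergence there is about -4, negative as expected for a sink.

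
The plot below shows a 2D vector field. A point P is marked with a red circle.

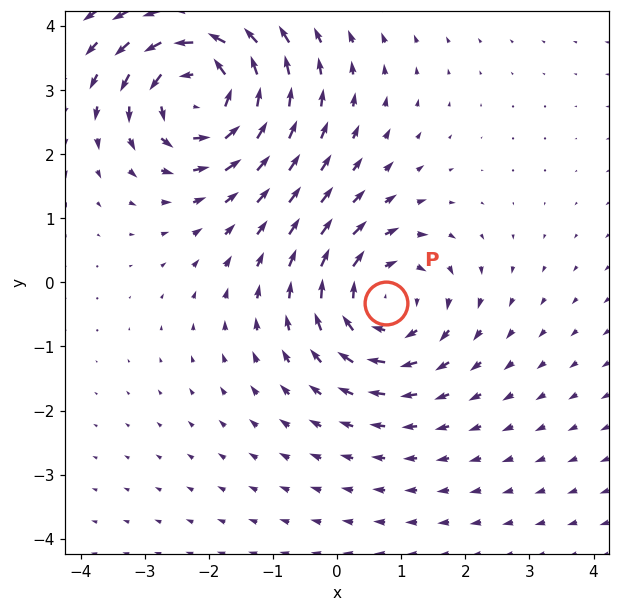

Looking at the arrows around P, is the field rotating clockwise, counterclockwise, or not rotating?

Near P at (0.8, -0.3) the arrows circulate clockwise. The curl (z-component) there is about -3; negative curl means clockwise rotation.

clockwise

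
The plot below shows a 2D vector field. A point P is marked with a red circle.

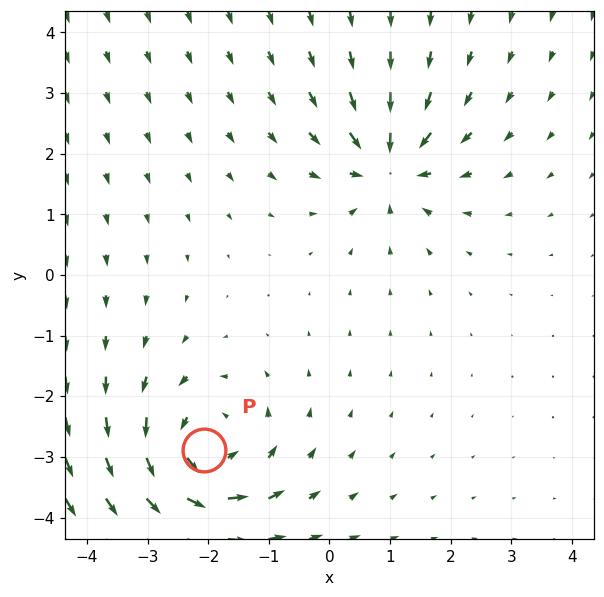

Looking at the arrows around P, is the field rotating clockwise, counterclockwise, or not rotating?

counterclockwise

Near P at (-2.1, -2.9) the arrows circulate counterclockwise. The curl (z-component) there is about +5; positive curl means counterclockwise rotation.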